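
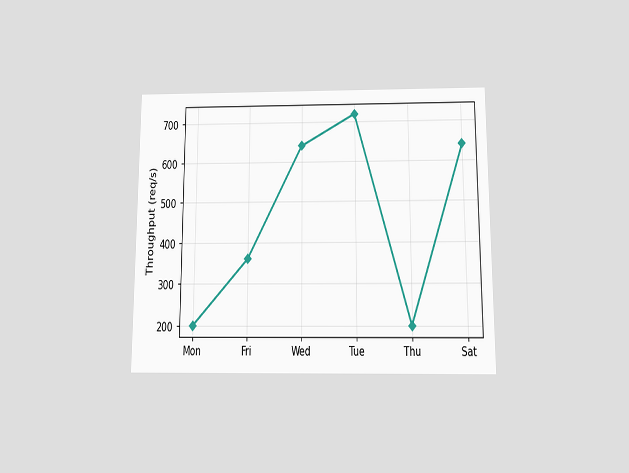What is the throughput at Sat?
The chart is viewed slightly from below. At Sat, the line is at 640req/s.

640req/s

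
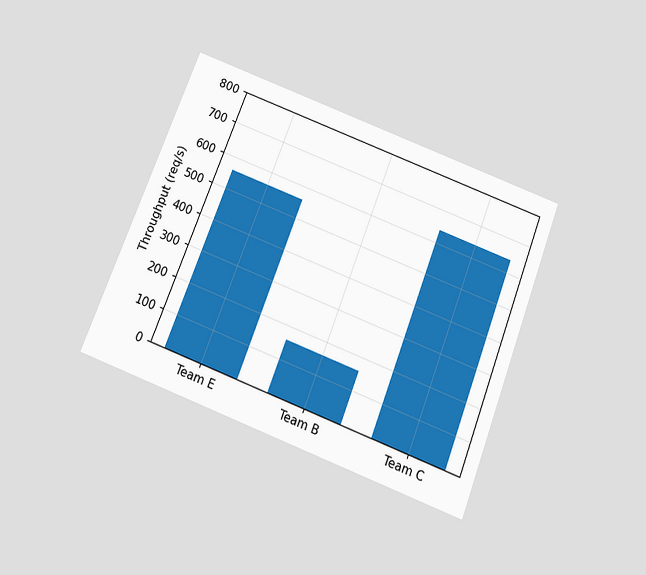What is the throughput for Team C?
The chart is tilted about 21° clockwise and viewed slightly from below. Reading along the chart's y-axis, the Team C bar reaches 640req/s.

640req/s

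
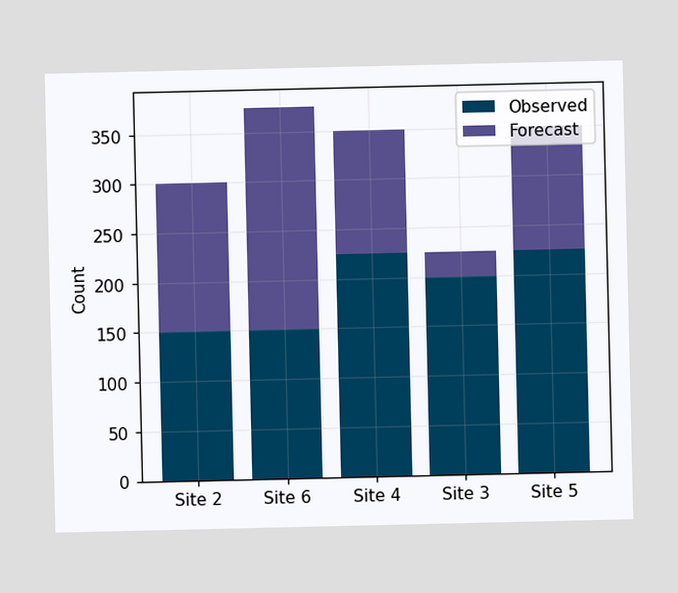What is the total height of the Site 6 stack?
375

The Site 6 stack's top reaches 375 on the y-axis.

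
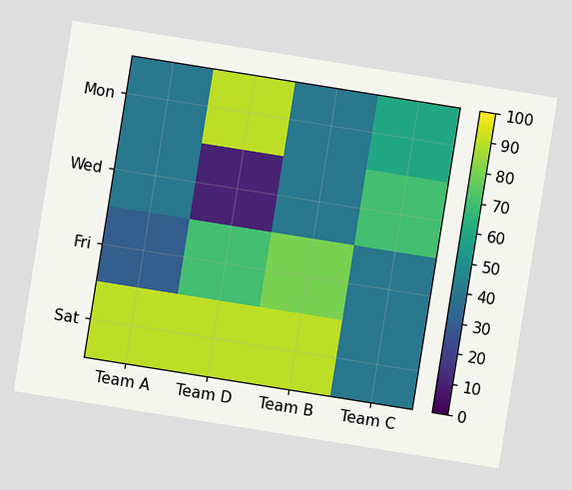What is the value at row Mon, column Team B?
40

The chart is tilted about 9° clockwise. Matching cell (Mon, Team B) against the colorbar gives 40.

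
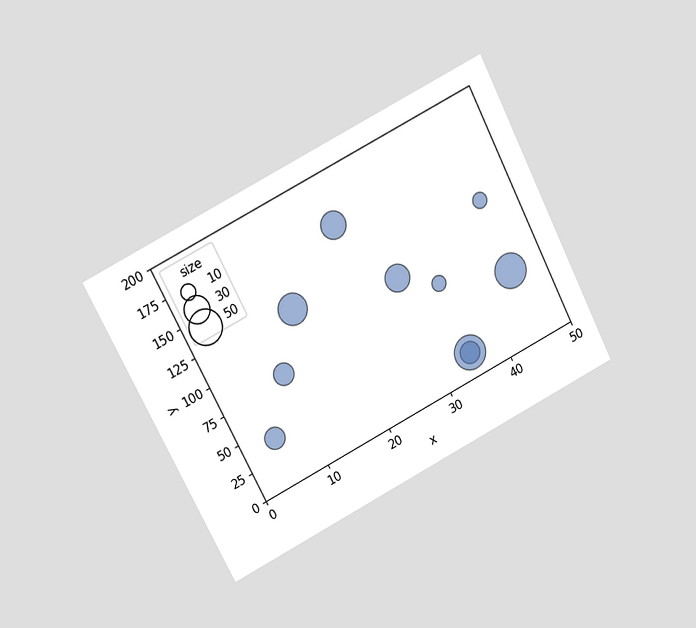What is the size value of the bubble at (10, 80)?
The chart is tilted about 27° counter-clockwise and viewed at a slight angle. Matching the bubble at (10, 80) against the size legend gives 20.

20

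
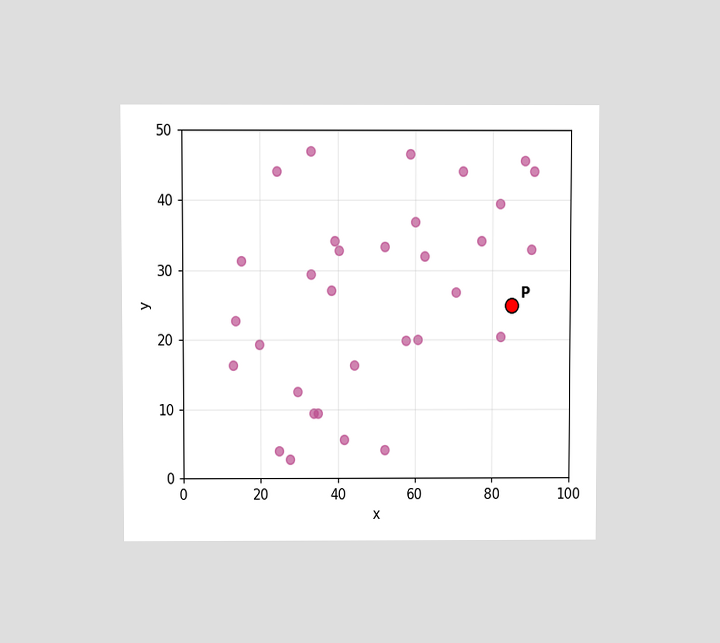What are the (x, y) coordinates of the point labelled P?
(85, 25)

The chart is viewed slightly from above. Following the gridlines from P to each axis, P sits at (85, 25).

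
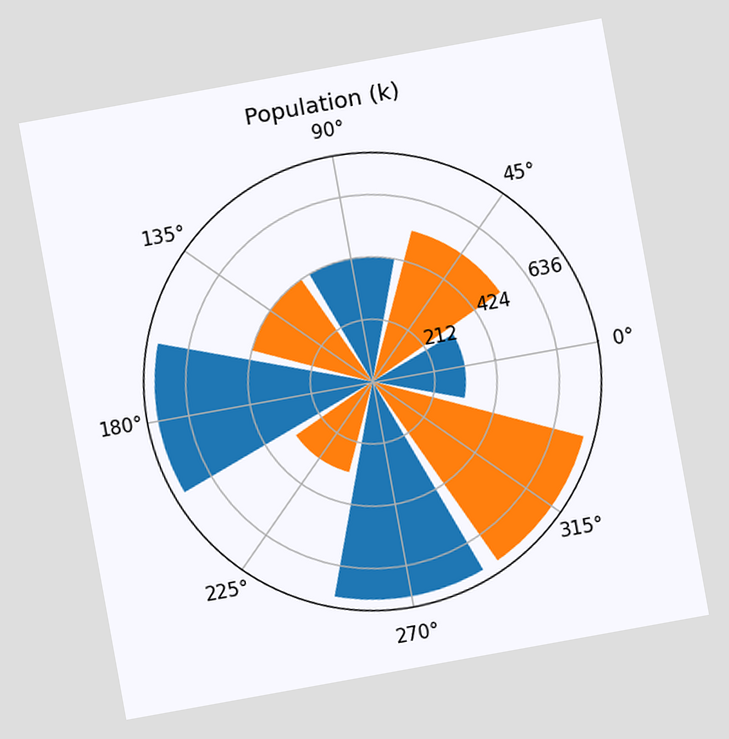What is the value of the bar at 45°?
The chart is tilted about 10° counter-clockwise. The bar at 45° reaches 530k on the radial axis.

530k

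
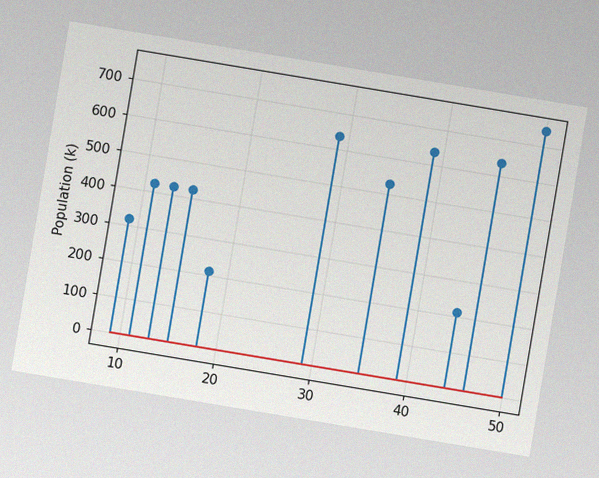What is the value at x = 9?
The chart is tilted about 9° clockwise, with some photo noise. The stem at x=9 reaches 318k.

318k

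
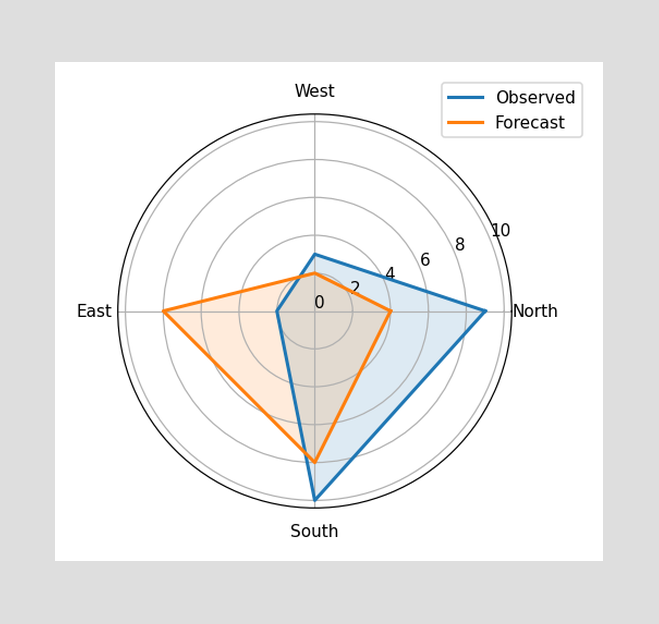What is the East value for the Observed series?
On the East axis, Observed reaches 2.

2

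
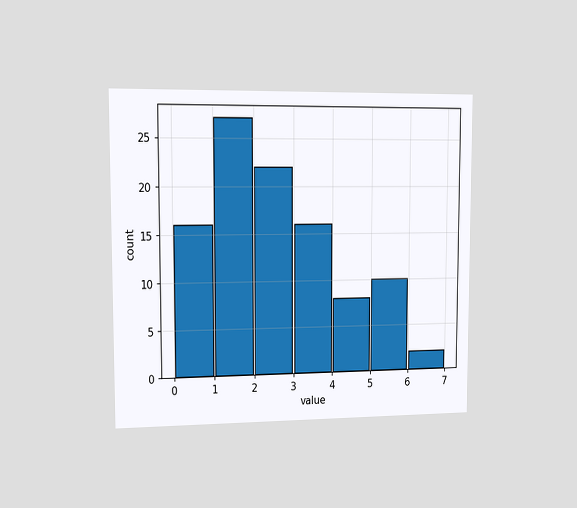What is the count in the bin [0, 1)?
16

The chart is viewed slightly from the left. The [0, 1) bin has height 16.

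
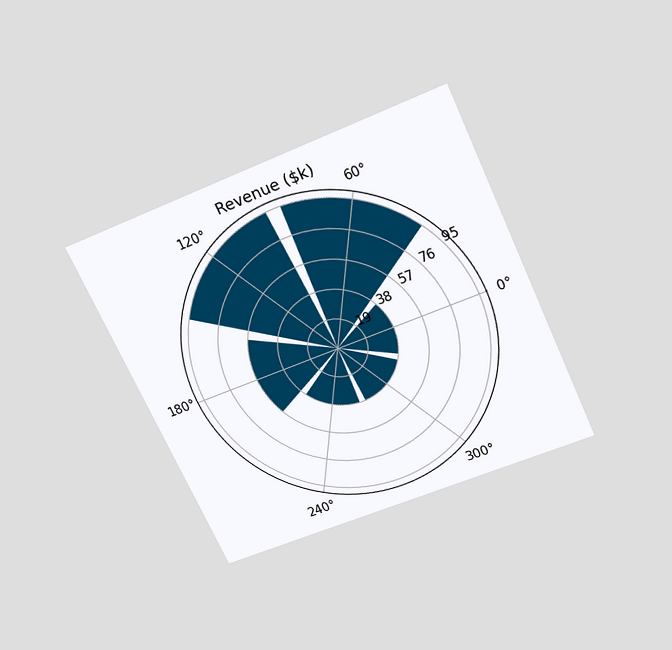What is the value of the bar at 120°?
The chart is tilted about 25° counter-clockwise and viewed slightly from above. The bar at 120° reaches $95k on the radial axis.

$95k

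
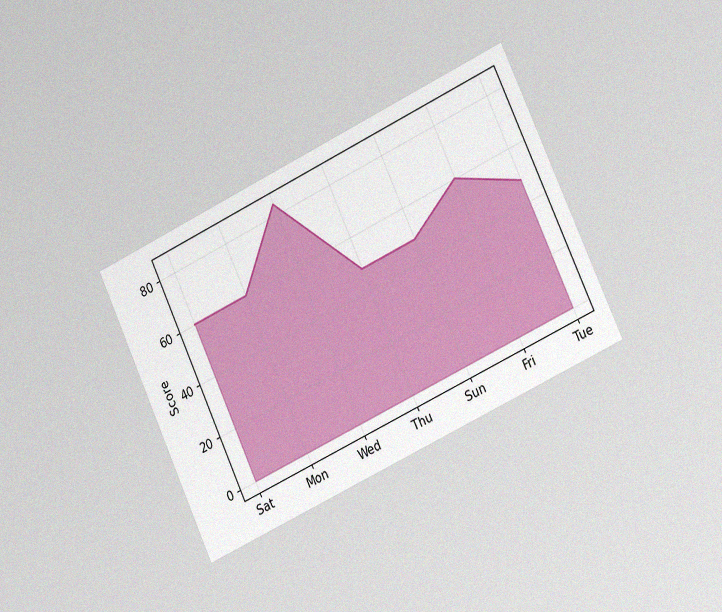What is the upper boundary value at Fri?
The chart is tilted about 25° counter-clockwise and viewed slightly from the right, with some photo noise. At Fri the upper boundary is at 60.

60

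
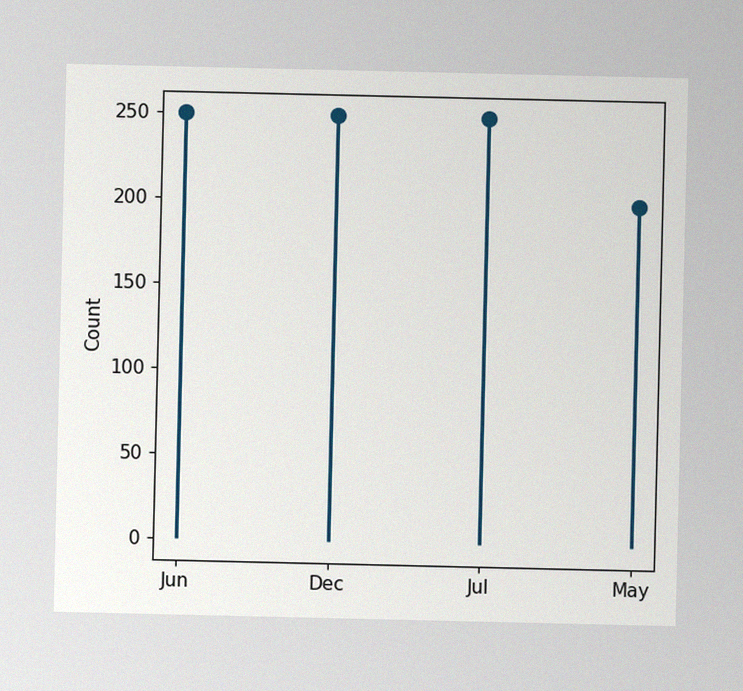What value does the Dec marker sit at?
The image has some photo noise and uneven lighting. The Dec marker sits at 250.

250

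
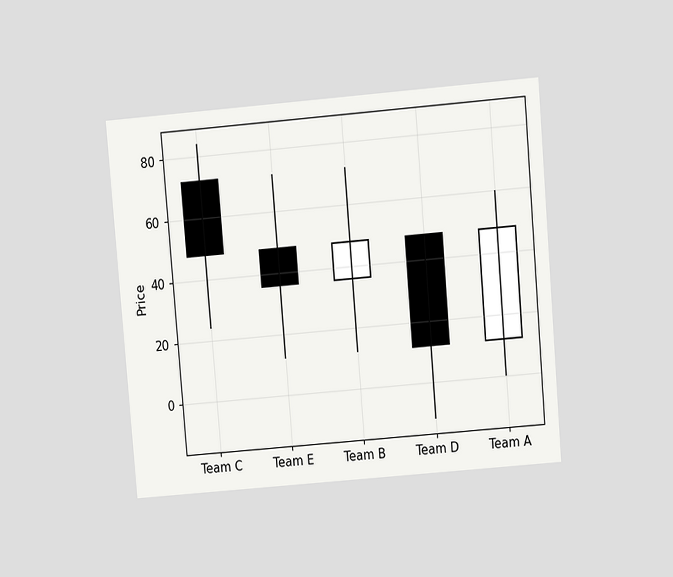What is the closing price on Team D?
12

The chart is tilted about 5° counter-clockwise and viewed slightly from above. The Team D candle closes at 12.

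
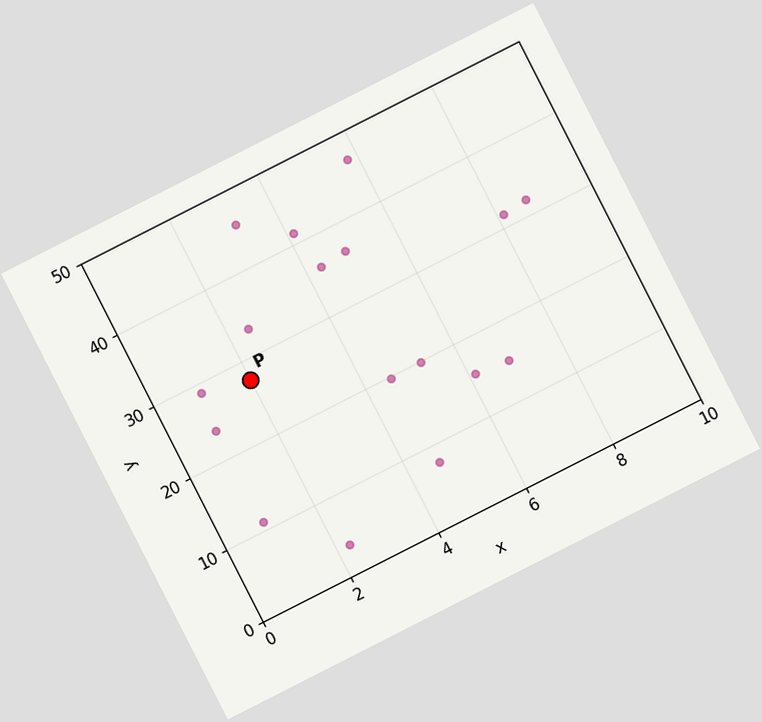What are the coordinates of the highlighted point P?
The chart is tilted about 27° counter-clockwise. Following the gridlines from P to each axis, P sits at (2, 27.5).

(2, 27.5)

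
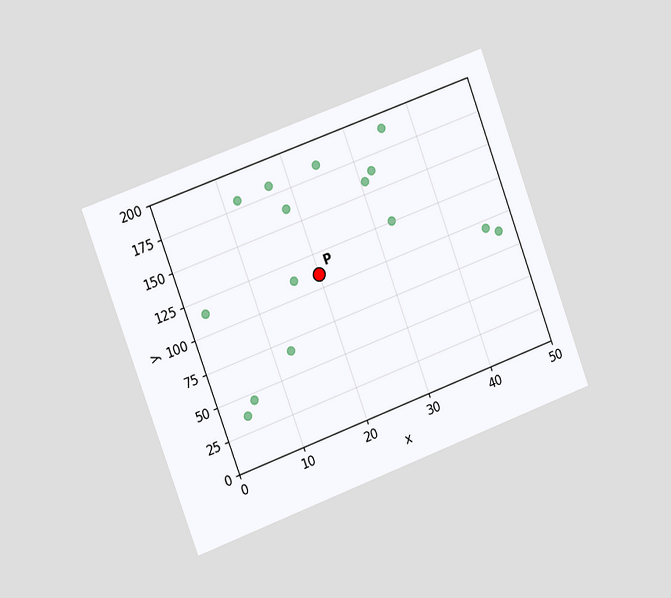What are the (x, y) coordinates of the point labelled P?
(20, 110)

The chart is tilted about 20° counter-clockwise and viewed slightly from the left. Following the gridlines from P to each axis, P sits at (20, 110).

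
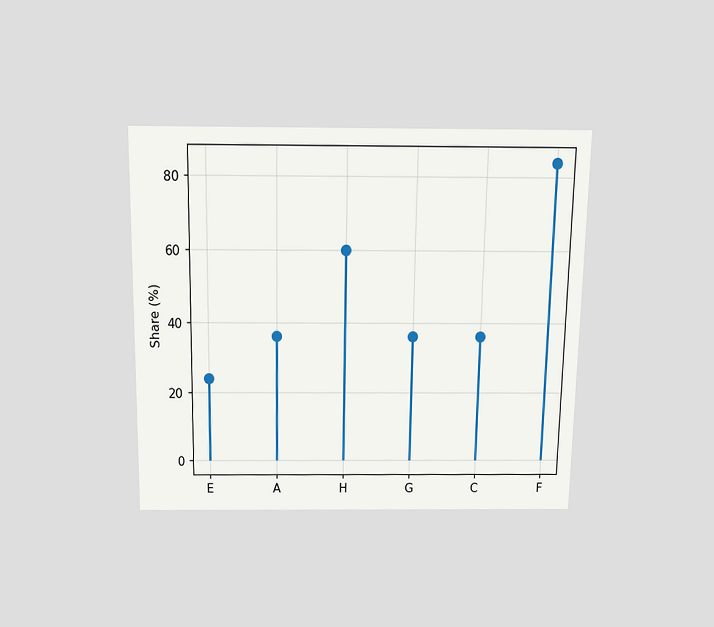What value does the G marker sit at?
The chart is viewed slightly from above. The G marker sits at 36%.

36%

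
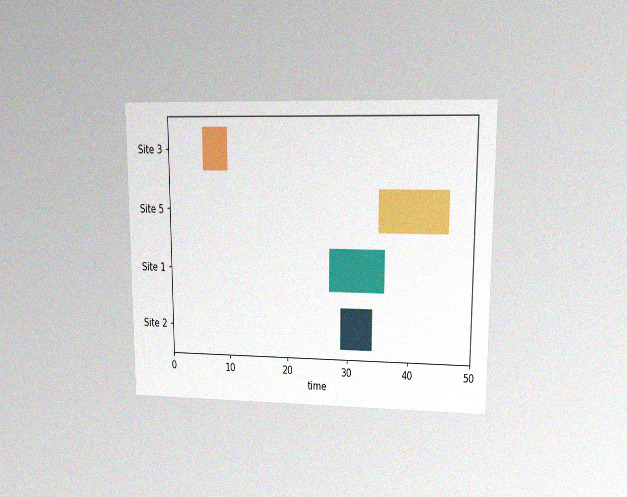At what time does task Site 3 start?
The chart is viewed at a slight angle, with some photo noise. The Site 3 bar begins at t=6.

6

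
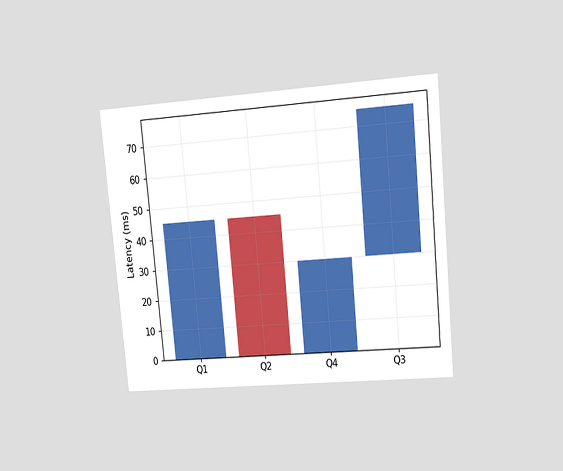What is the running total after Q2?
0ms

The chart is tilted about 5° counter-clockwise and viewed at a slight angle. After Q2 the running total reaches 0ms.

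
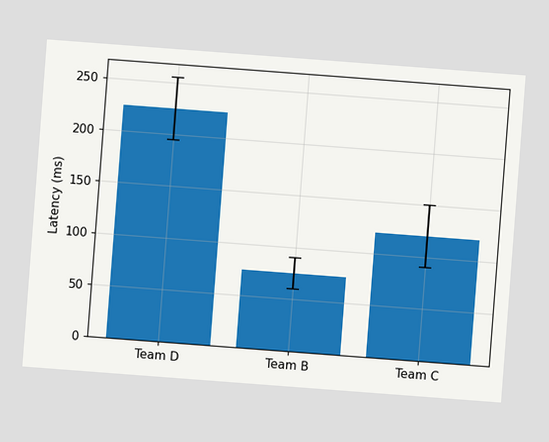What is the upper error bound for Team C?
The chart is tilted about 4° clockwise. The Team C bar's upper whisker reaches 150ms.

150ms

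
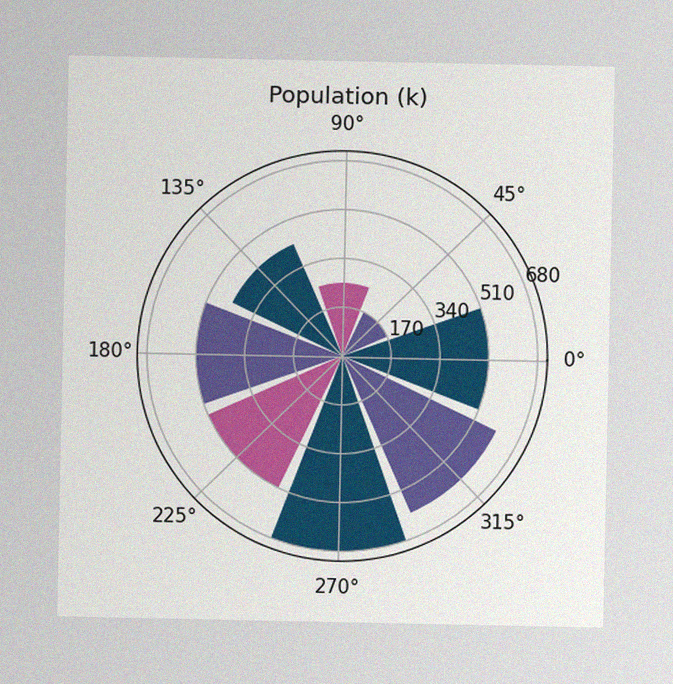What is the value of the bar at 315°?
The image has some photo noise and uneven lighting. The bar at 315° reaches 595k on the radial axis.

595k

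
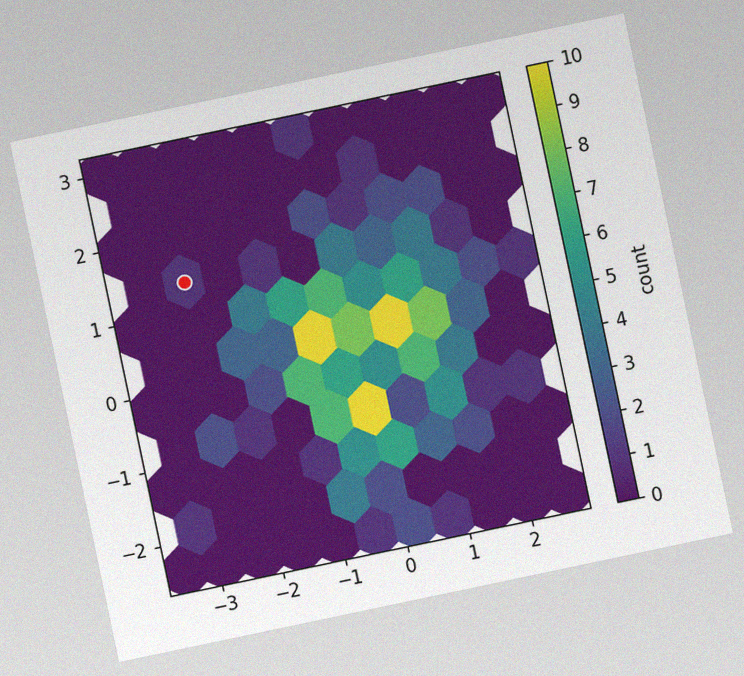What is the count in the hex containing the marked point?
The chart is tilted about 12° counter-clockwise, with some photo noise. The marked hex reads 1 on the colorbar.

1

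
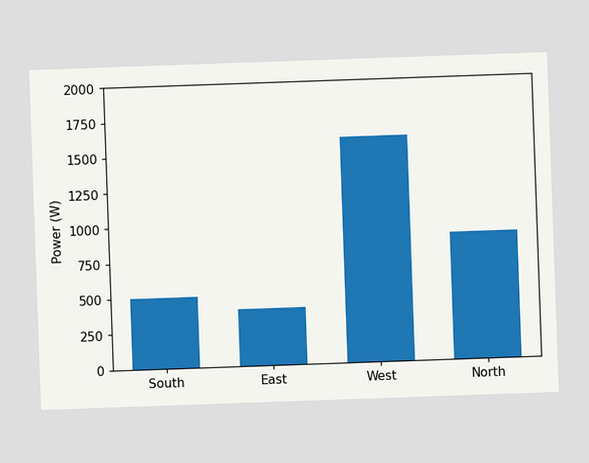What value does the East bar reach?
The chart is tilted about 2° counter-clockwise. Reading along the chart's y-axis, the East bar reaches 400W.

400W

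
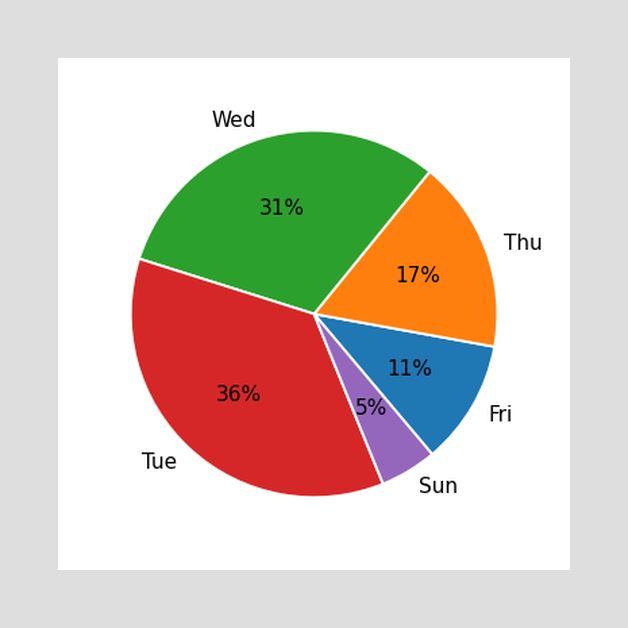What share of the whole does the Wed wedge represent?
31%

The Wed slice takes up 31% of the pie.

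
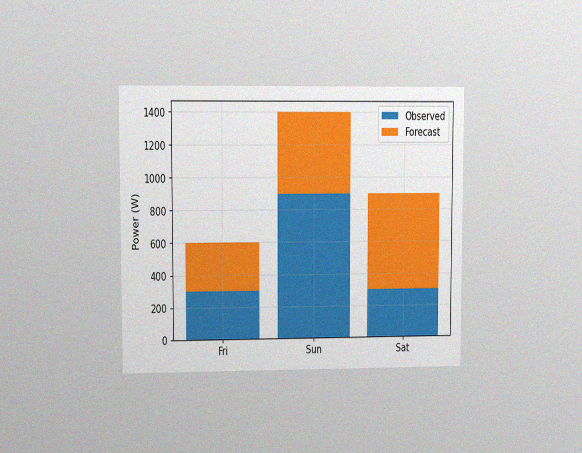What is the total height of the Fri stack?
600W

The chart is viewed at a slight angle, with some photo noise. The Fri stack's top reaches 600W on the y-axis.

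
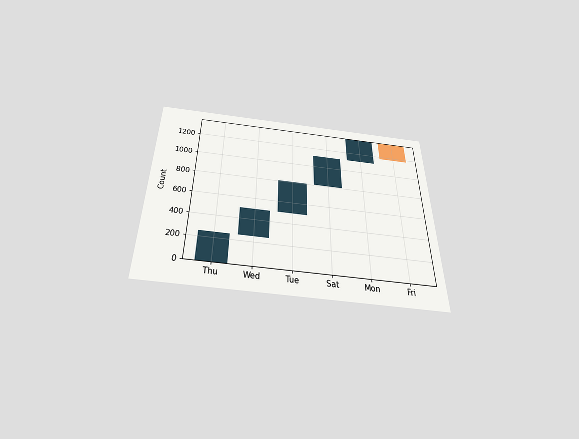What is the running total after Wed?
496

The chart is viewed slightly from below. After Wed the running total reaches 496.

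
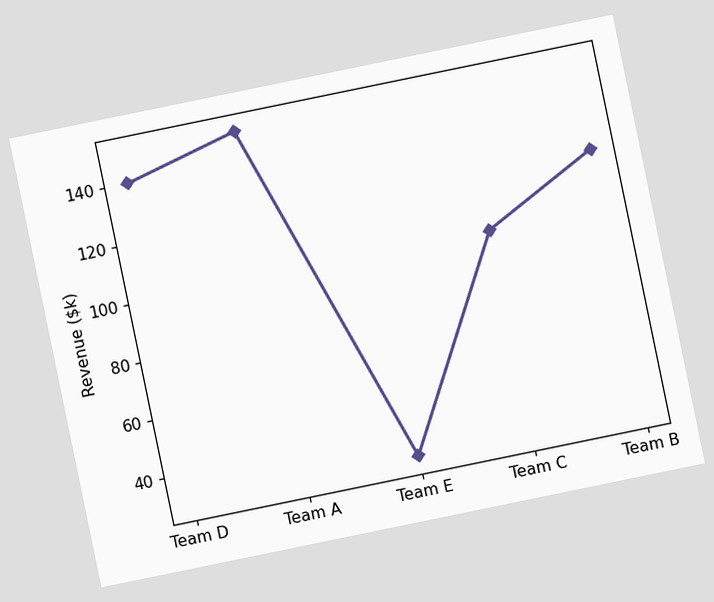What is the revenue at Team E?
The chart is tilted about 12° counter-clockwise. At Team E, the line is at $30k.

$30k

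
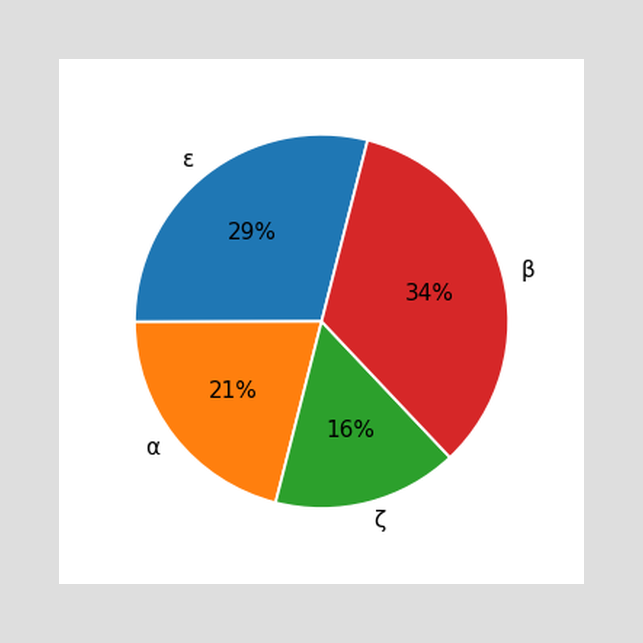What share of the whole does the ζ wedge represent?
16%

The ζ slice takes up 16% of the pie.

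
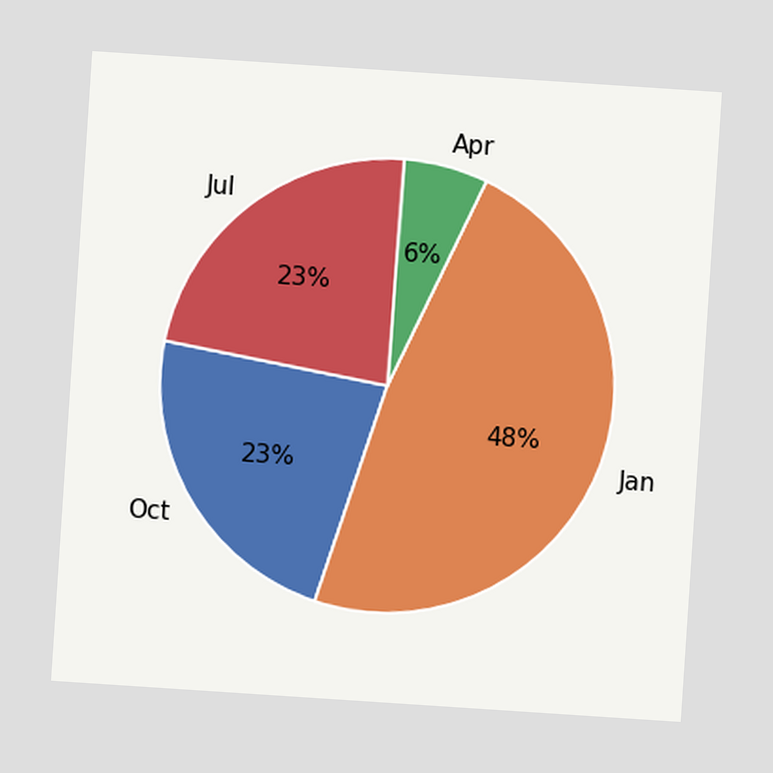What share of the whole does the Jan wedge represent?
48%

The chart is tilted about 4° clockwise. The Jan slice takes up 48% of the pie.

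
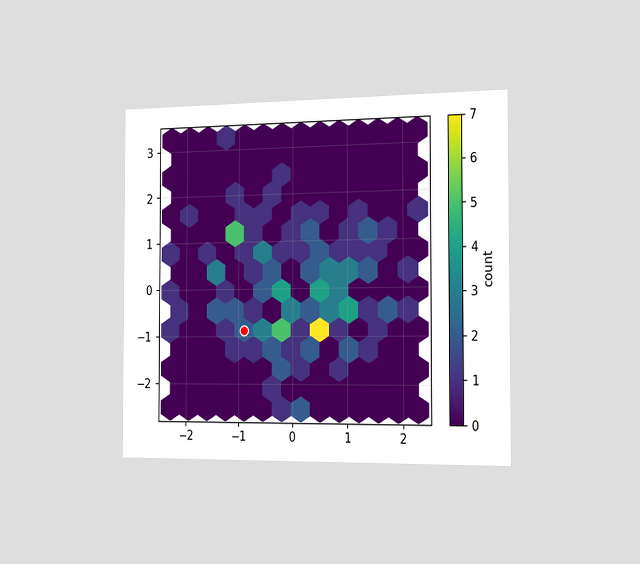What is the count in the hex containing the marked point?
The chart is viewed slightly from the right. The marked hex reads 2 on the colorbar.

2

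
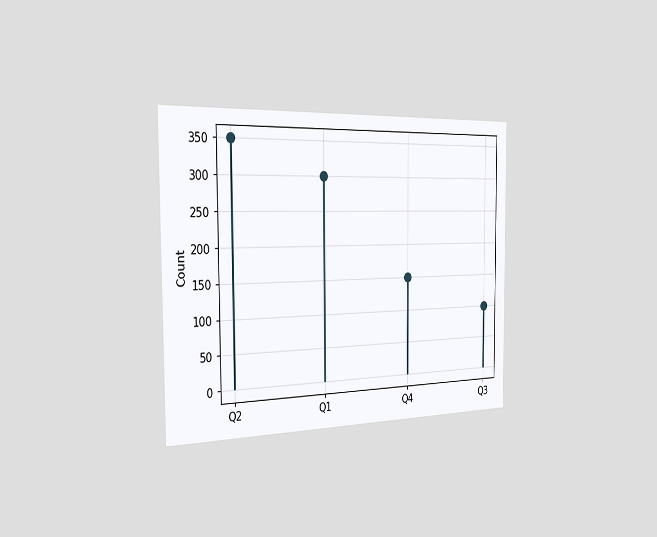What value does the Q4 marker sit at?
The chart is viewed slightly from the left. The Q4 marker sits at 150.

150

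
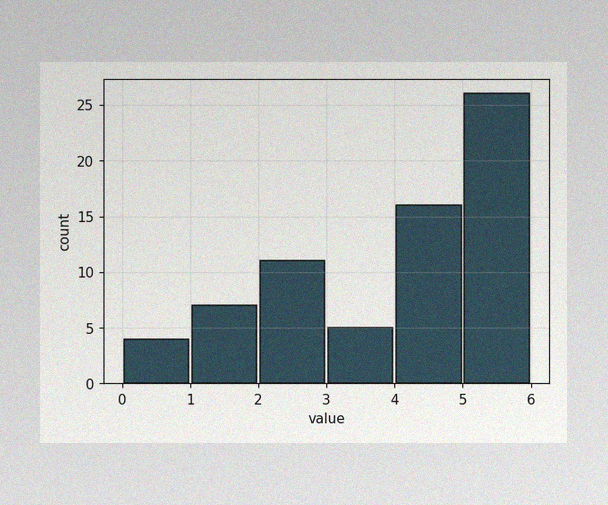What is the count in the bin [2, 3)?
11

The image has some photo noise and uneven lighting. The [2, 3) bin has height 11.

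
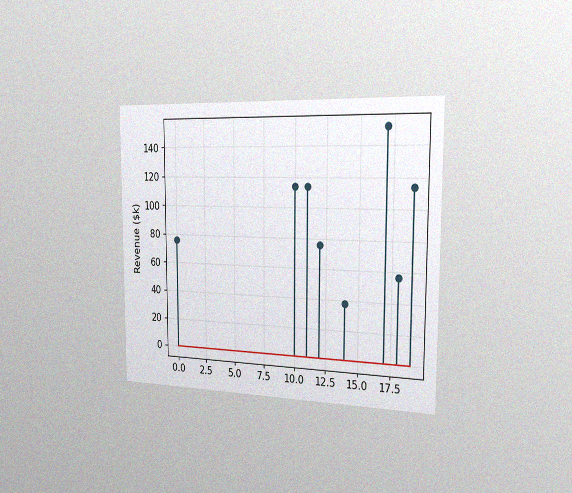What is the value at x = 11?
The chart is viewed slightly from the right, with some photo noise. The stem at x=11 reaches $114k.

$114k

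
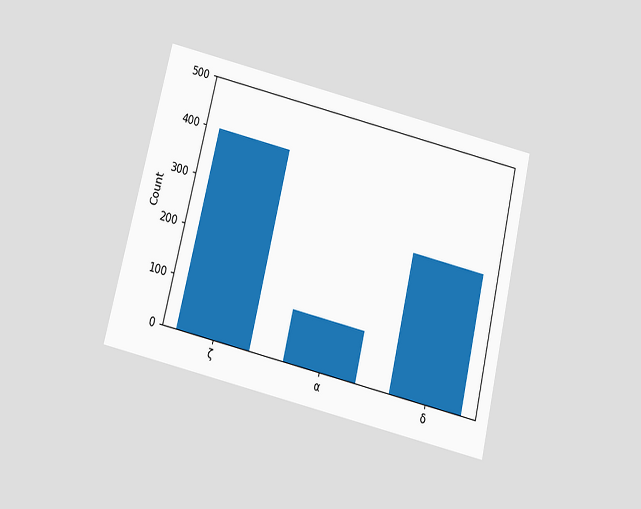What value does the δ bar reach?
275

The chart is tilted about 13° clockwise and viewed slightly from below. Reading along the chart's y-axis, the δ bar reaches 275.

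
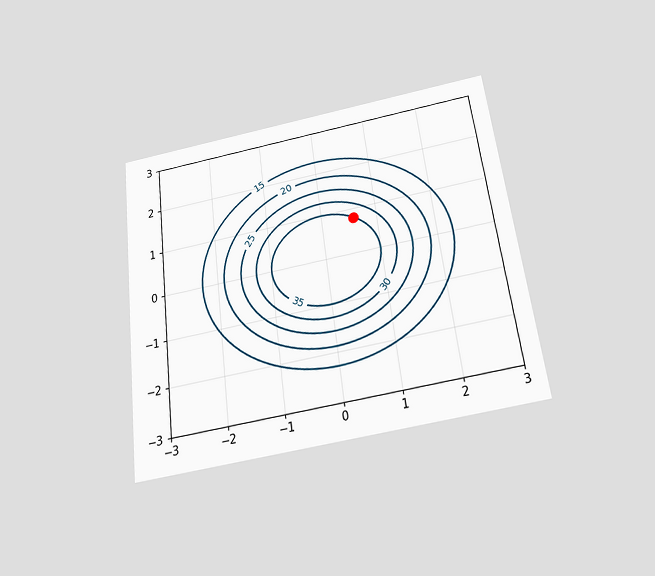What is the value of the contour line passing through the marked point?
The chart is tilted about 7° counter-clockwise and viewed slightly from below. The marked point sits on the contour labelled 35.

35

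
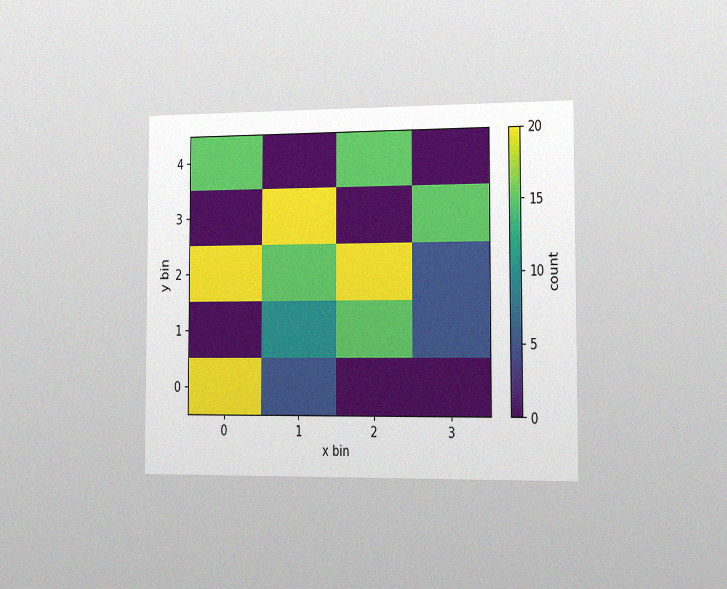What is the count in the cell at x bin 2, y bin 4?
The chart is viewed slightly from the right, with some photo noise. Matching the cell (2, 4) against the colorbar gives 15.

15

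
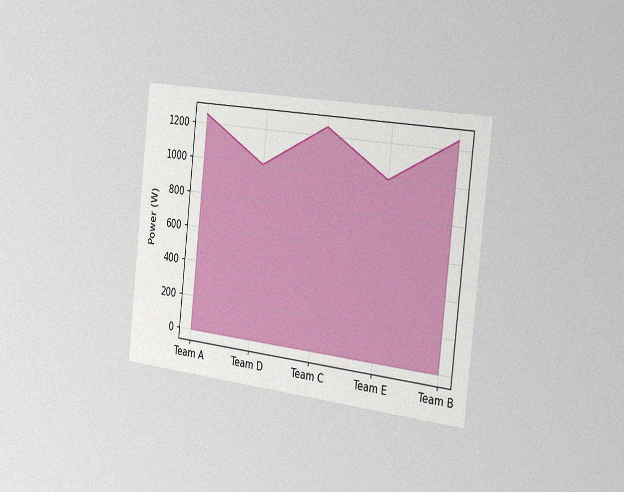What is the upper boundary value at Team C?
1250W

The chart is tilted about 6° clockwise and viewed slightly from the right, with some photo noise. At Team C the upper boundary is at 1250W.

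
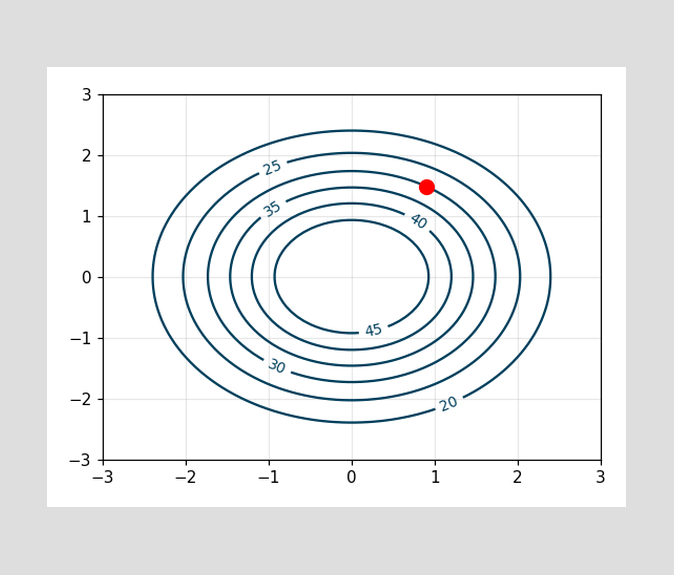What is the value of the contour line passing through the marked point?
The marked point sits on the contour labelled 30.

30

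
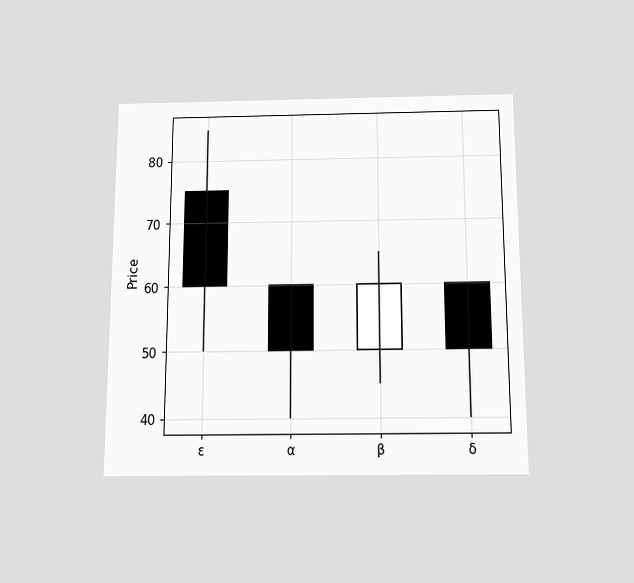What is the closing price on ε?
60

The chart is viewed slightly from below. The ε candle closes at 60.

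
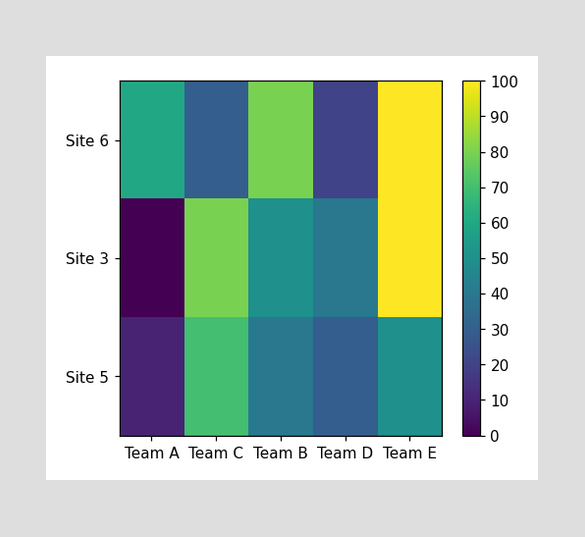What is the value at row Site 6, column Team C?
30

Matching cell (Site 6, Team C) against the colorbar gives 30.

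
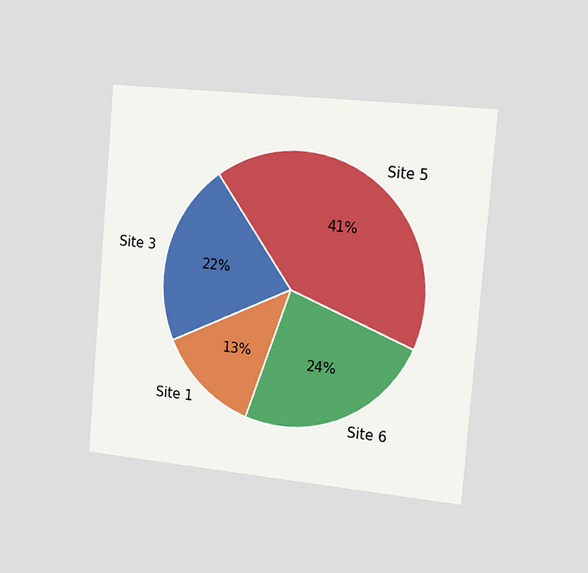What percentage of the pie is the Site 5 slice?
The chart is tilted about 5° clockwise and viewed slightly from the right. The Site 5 slice takes up 41% of the pie.

41%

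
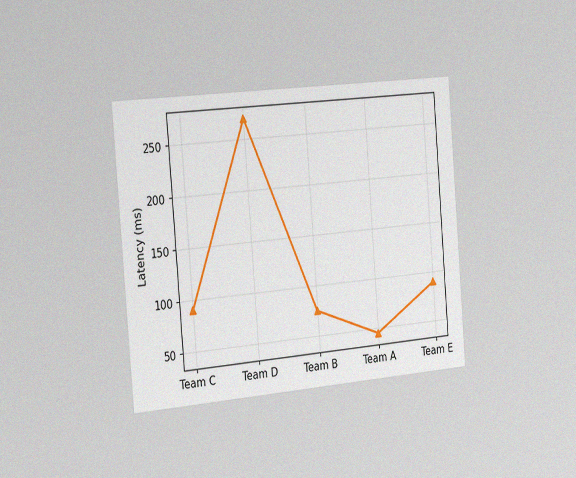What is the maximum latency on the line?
270ms

The chart is tilted about 5° counter-clockwise and viewed slightly from the left, with some photo noise. The highest point is at Team D, and reading across to the y-axis gives 270ms.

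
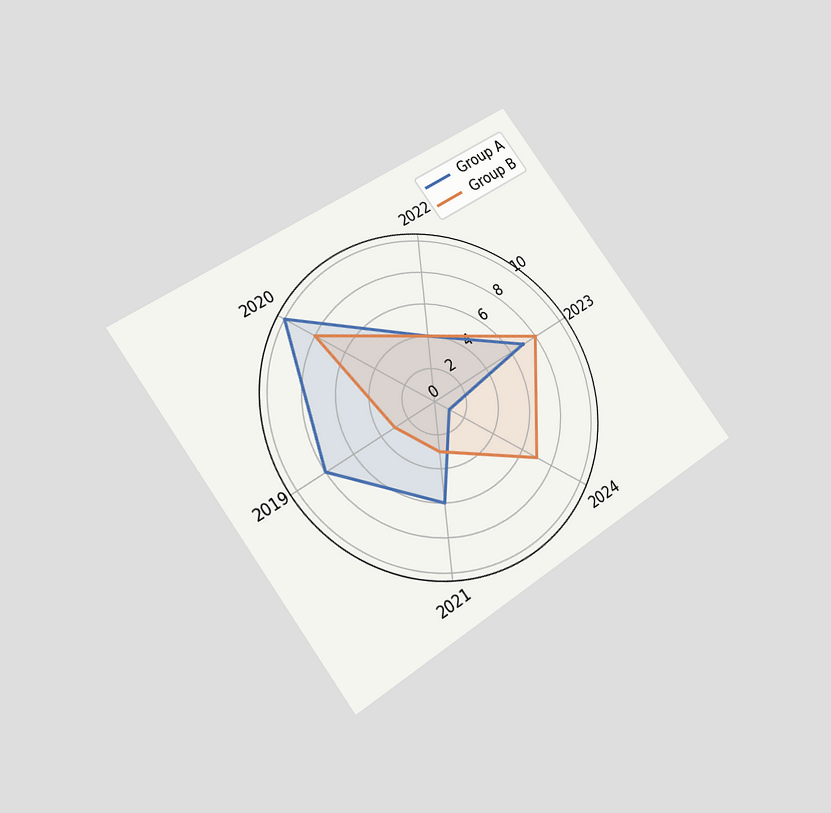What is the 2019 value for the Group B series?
3

The chart is tilted about 36° counter-clockwise and viewed at a slight angle. On the 2019 axis, Group B reaches 3.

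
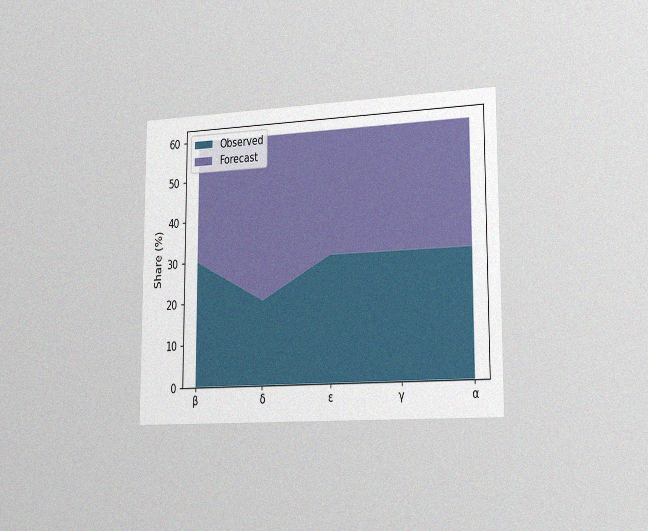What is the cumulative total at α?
The chart is viewed slightly from the right, with some photo noise. The stacked total at α reaches 60%.

60%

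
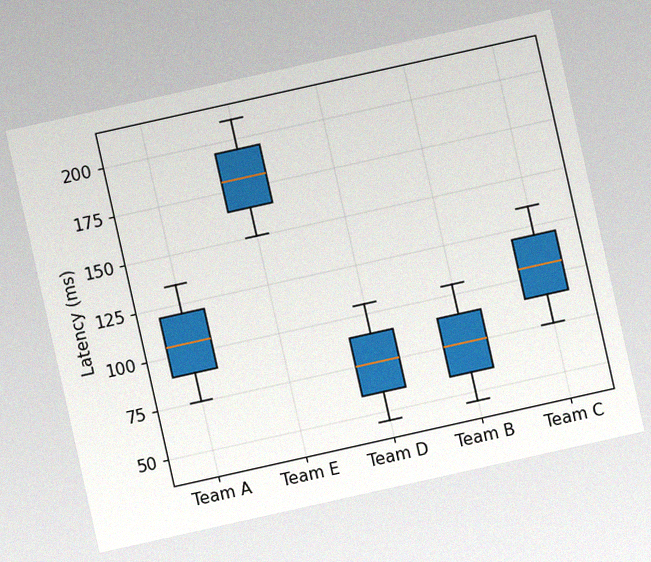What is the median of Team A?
105ms

The chart is tilted about 13° counter-clockwise, with some photo noise. The median line in the Team A box sits at 105ms.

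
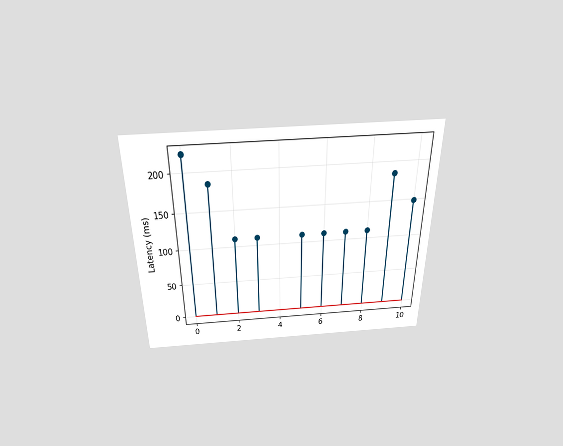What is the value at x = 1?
The chart is viewed slightly from above. The stem at x=1 reaches 185ms.

185ms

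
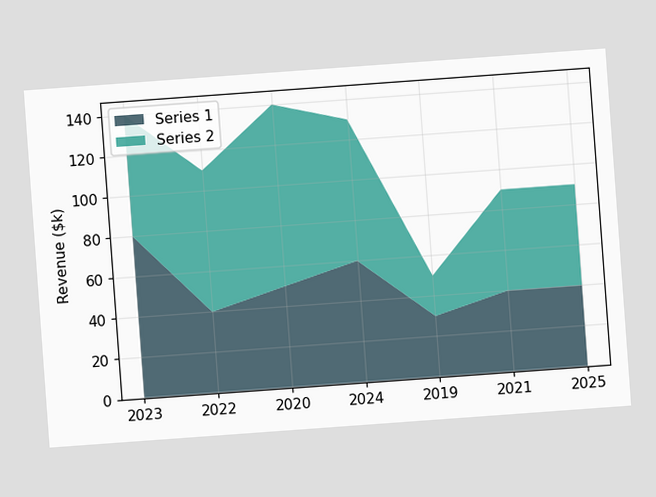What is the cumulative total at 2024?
$130k

The chart is tilted about 4° counter-clockwise. The stacked total at 2024 reaches $130k.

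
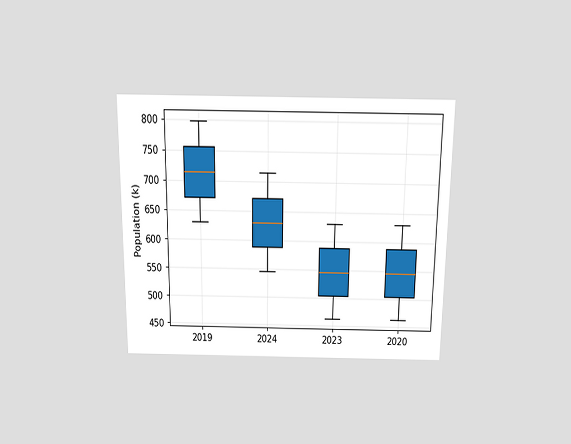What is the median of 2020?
The chart is viewed slightly from above. The median line in the 2020 box sits at 546k.

546k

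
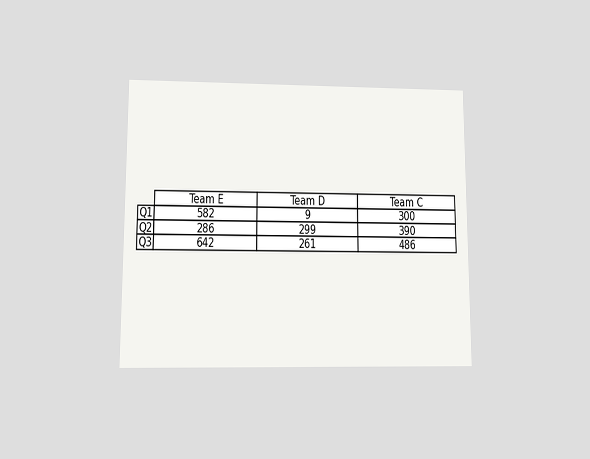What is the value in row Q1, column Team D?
The chart is viewed at a slight angle. The (Q1, Team D) cell reads 9.

9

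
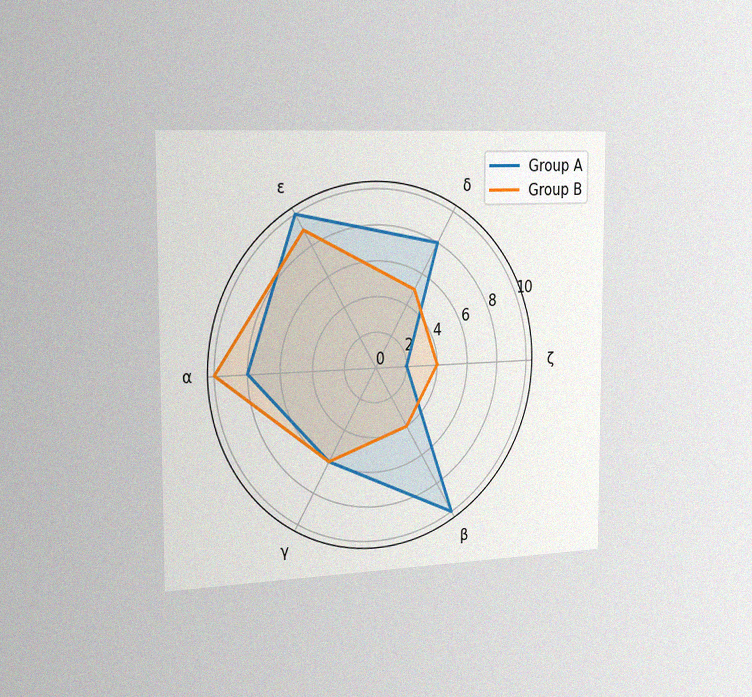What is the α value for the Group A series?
8

The chart is viewed slightly from the left, with some photo noise. On the α axis, Group A reaches 8.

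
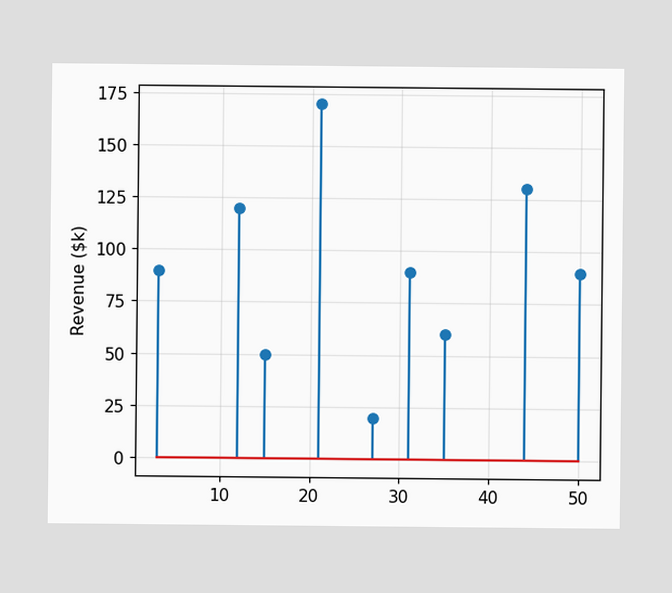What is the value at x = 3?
$90k

The stem at x=3 reaches $90k.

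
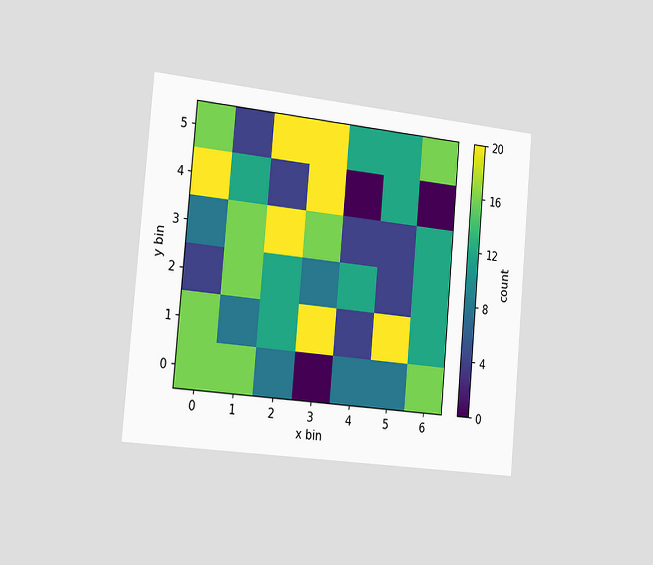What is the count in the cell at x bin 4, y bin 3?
The chart is tilted about 5° clockwise and viewed slightly from the left. Matching the cell (4, 3) against the colorbar gives 4.

4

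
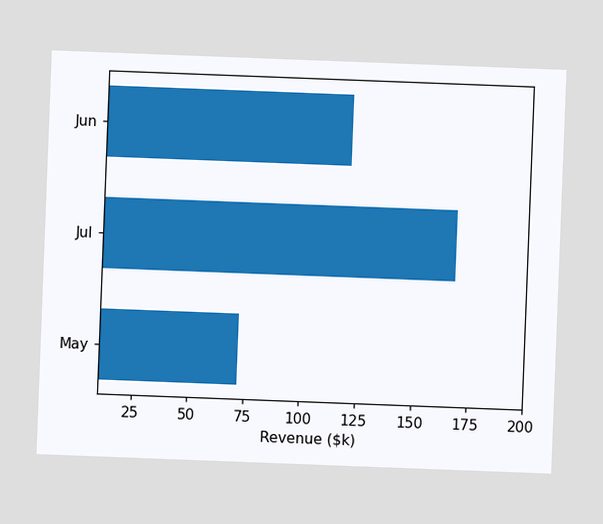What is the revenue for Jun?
The chart is tilted about 2° clockwise. Reading along the chart's x-axis, the Jun bar reaches $120k.

$120k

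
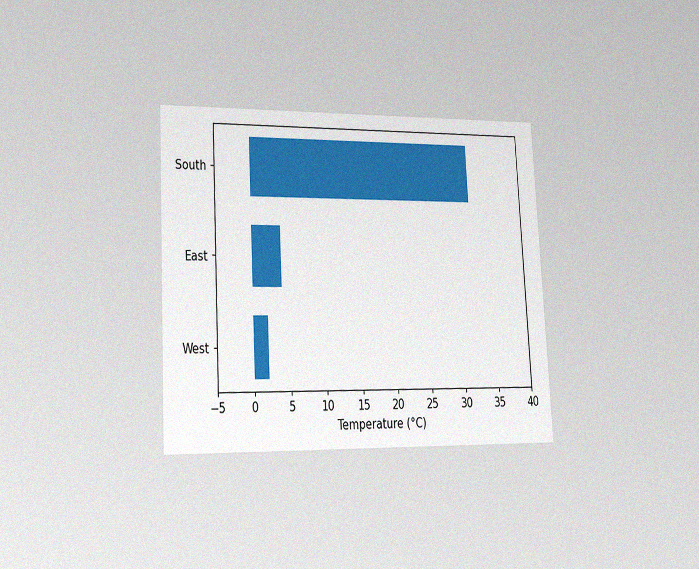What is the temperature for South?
The chart is tilted about 3° counter-clockwise and viewed slightly from the left, with some photo noise. Reading along the chart's x-axis, the South bar reaches 32°C.

32°C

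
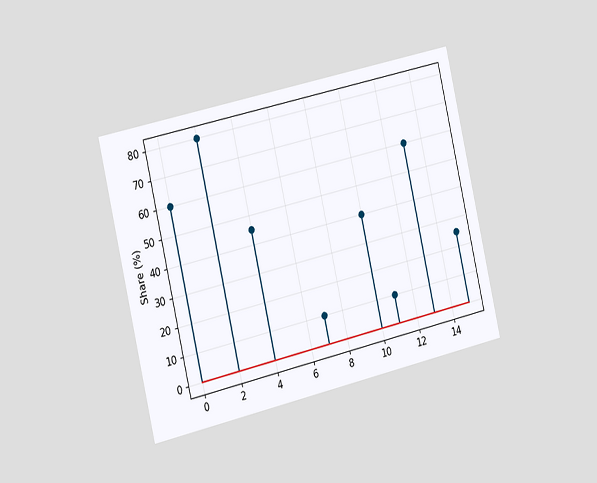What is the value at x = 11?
The chart is tilted about 13° counter-clockwise and viewed slightly from the left. The stem at x=11 reaches 10%.

10%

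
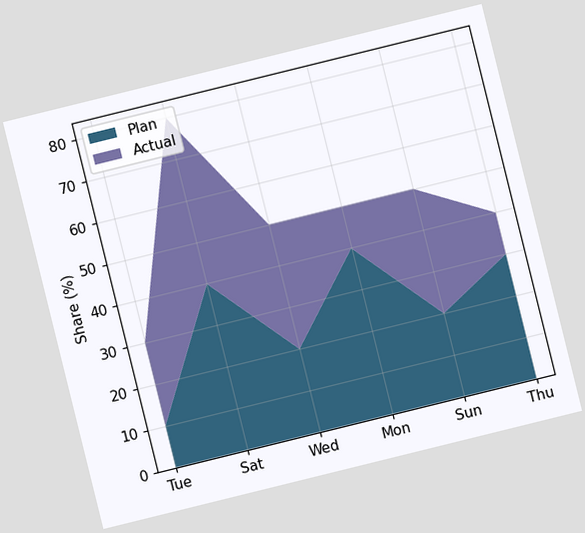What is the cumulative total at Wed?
50%

The chart is tilted about 14° counter-clockwise. The stacked total at Wed reaches 50%.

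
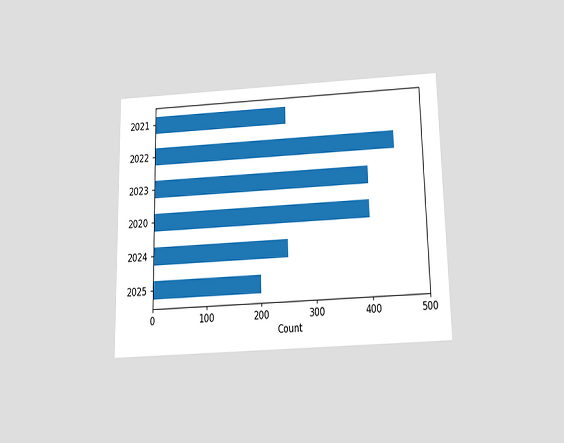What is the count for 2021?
250

The chart is viewed slightly from below. Reading along the chart's x-axis, the 2021 bar reaches 250.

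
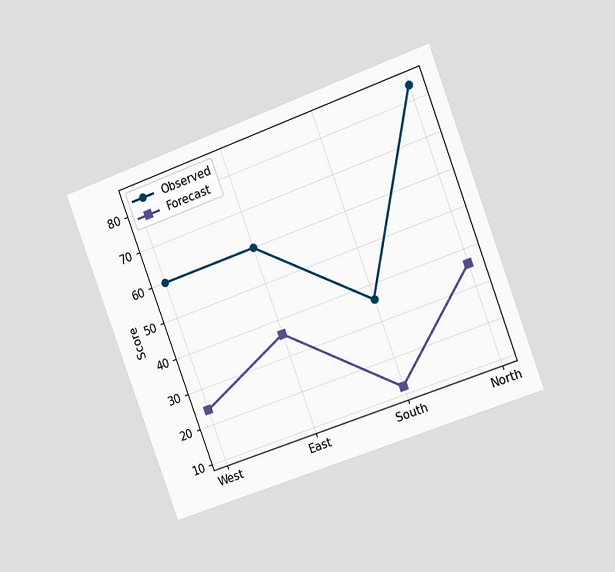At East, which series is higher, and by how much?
Observed, by 24

The chart is tilted about 20° counter-clockwise and viewed slightly from the right. At East, Observed sits above the other line by 24.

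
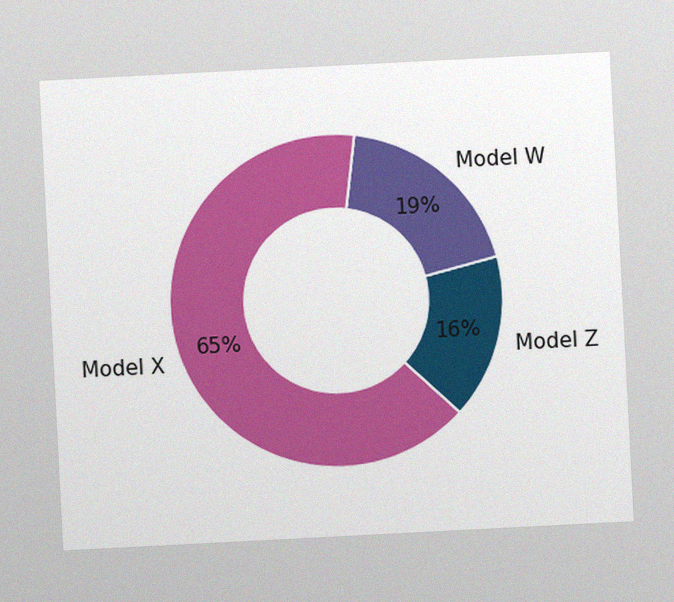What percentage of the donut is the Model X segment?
65%

The chart is tilted about 3° counter-clockwise, with some photo noise. The Model X segment takes up 65% of the ring.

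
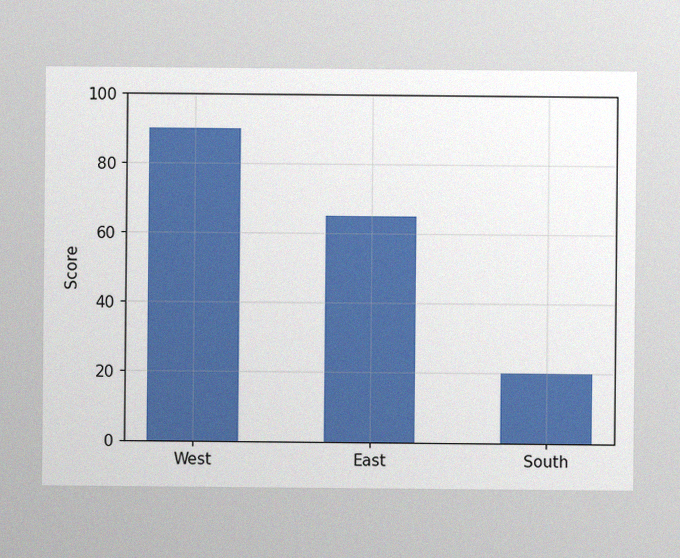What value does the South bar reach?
The image has some photo noise and uneven lighting. Reading along the chart's y-axis, the South bar reaches 20.

20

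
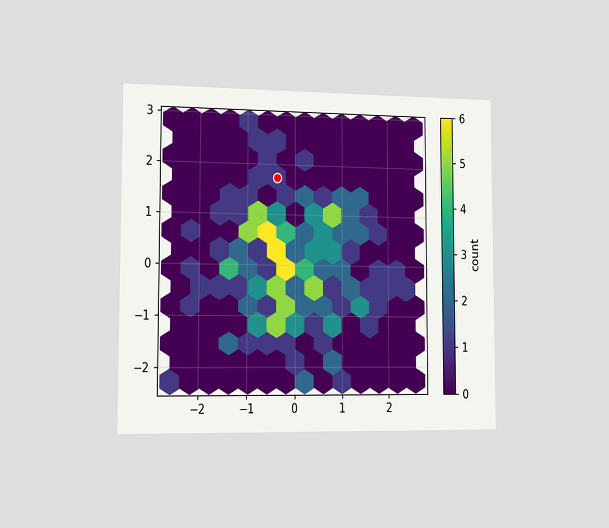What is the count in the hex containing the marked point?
The chart is viewed slightly from the left. The marked hex reads 1 on the colorbar.

1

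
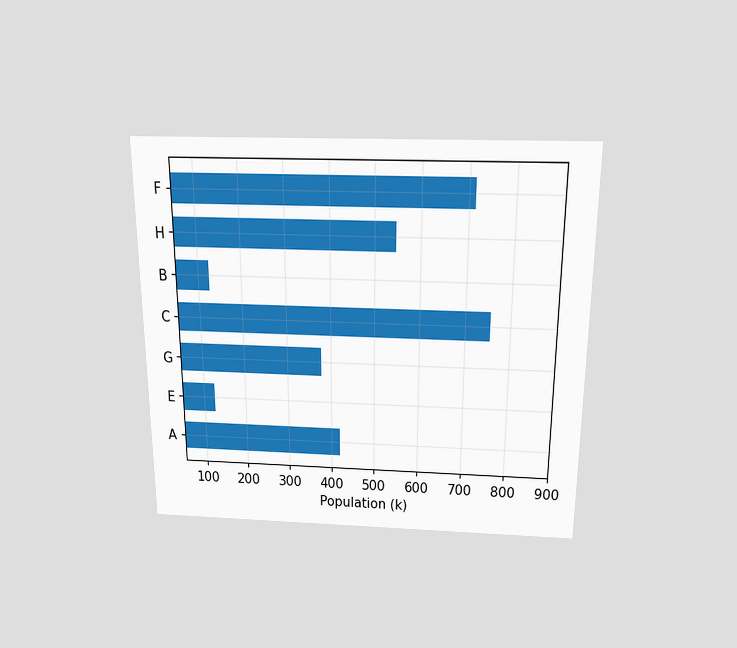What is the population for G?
The chart is viewed slightly from above. Reading along the chart's x-axis, the G bar reaches 378k.

378k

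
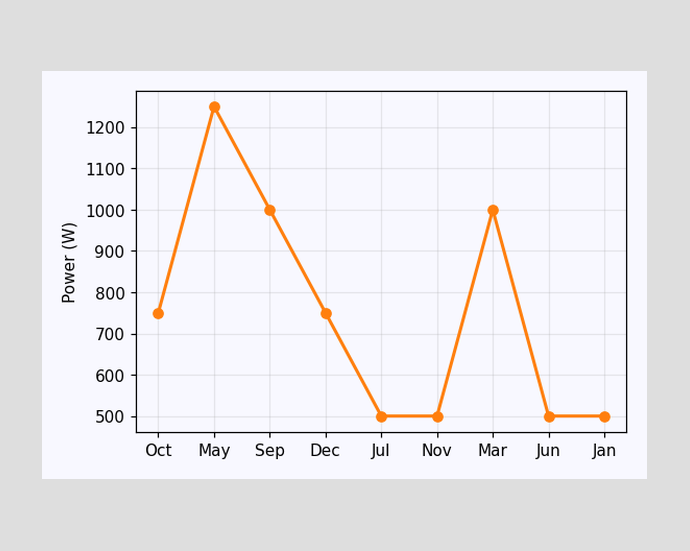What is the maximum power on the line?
The highest point is at May, and reading across to the y-axis gives 1250W.

1250W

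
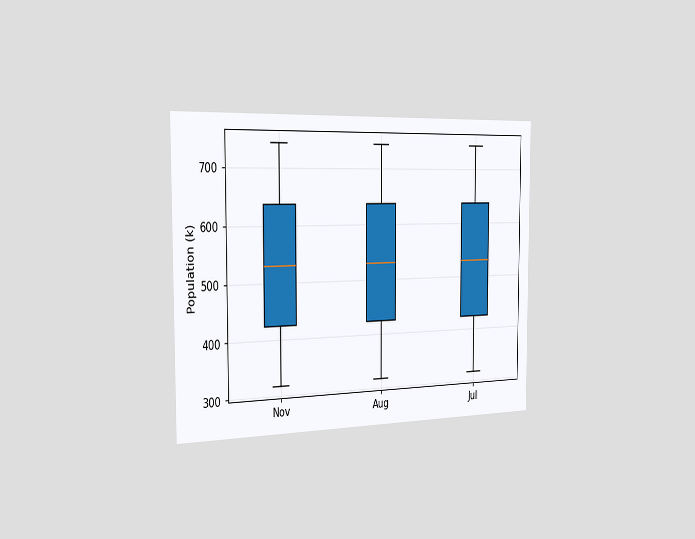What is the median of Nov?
530k

The chart is viewed slightly from the left. The median line in the Nov box sits at 530k.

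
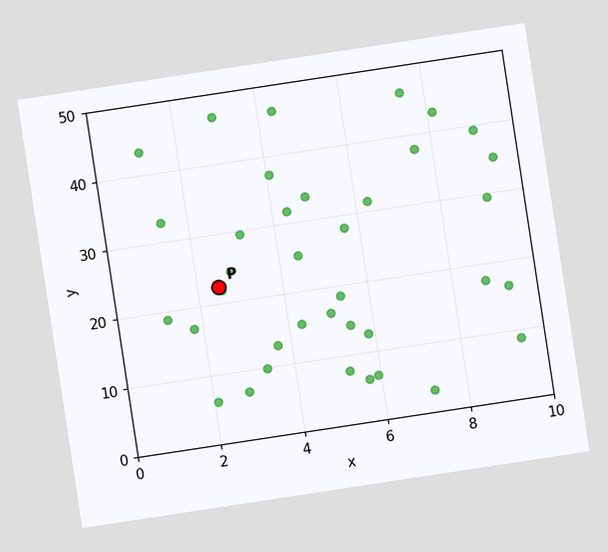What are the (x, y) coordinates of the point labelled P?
(2.5, 22.5)

The chart is tilted about 9° counter-clockwise. Following the gridlines from P to each axis, P sits at (2.5, 22.5).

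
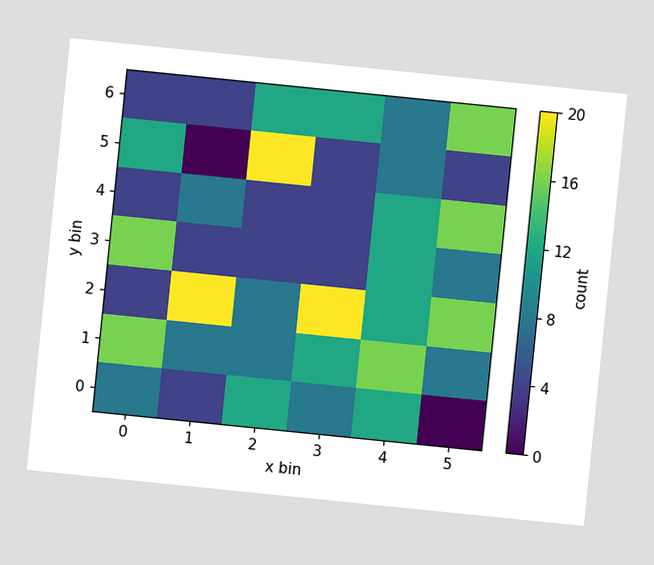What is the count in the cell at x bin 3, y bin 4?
4

The chart is tilted about 6° clockwise. Matching the cell (3, 4) against the colorbar gives 4.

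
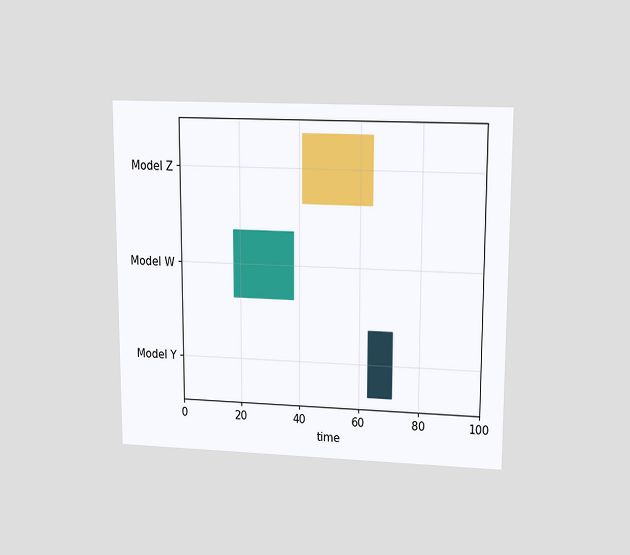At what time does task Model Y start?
The chart is viewed at a slight angle. The Model Y bar begins at t=63.

63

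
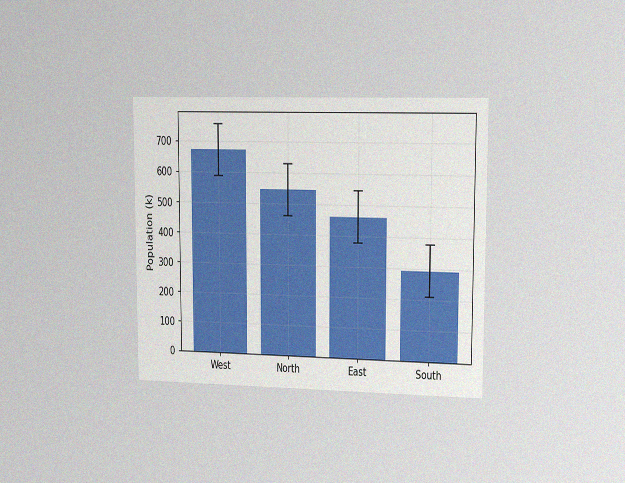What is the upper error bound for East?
The chart is viewed slightly from the right, with some photo noise. The East bar's upper whisker reaches 546k.

546k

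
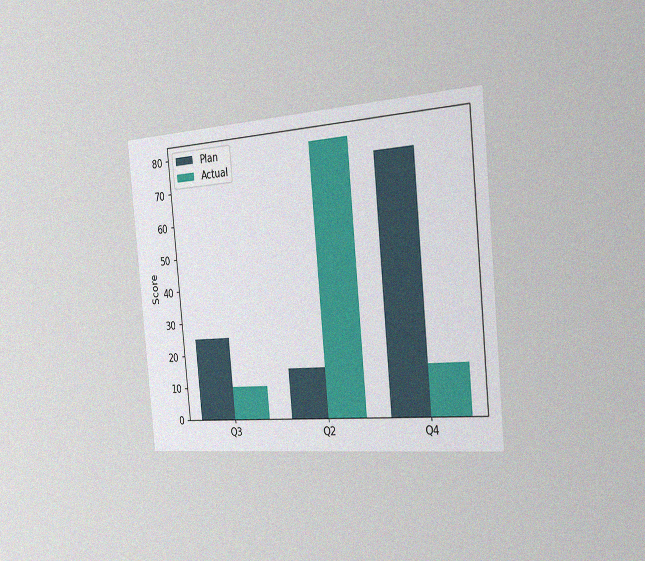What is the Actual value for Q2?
The chart is tilted about 5° counter-clockwise and viewed slightly from the right, with some photo noise. The Actual bar at Q2 reaches 80 on the y-axis.

80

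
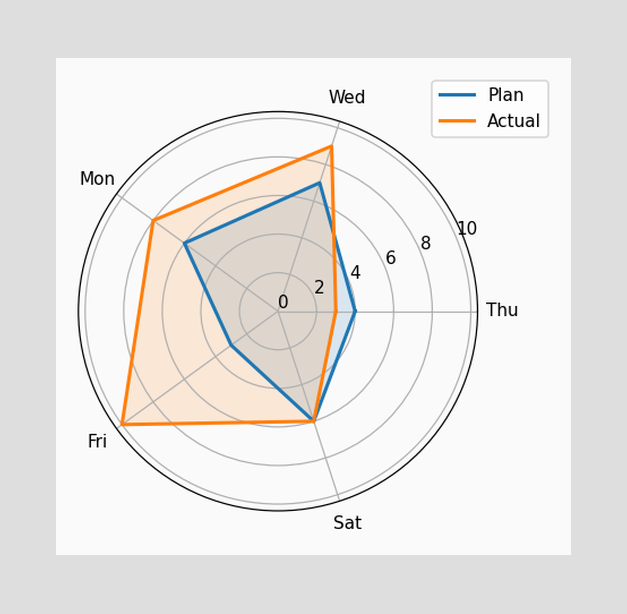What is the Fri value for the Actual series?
On the Fri axis, Actual reaches 10.

10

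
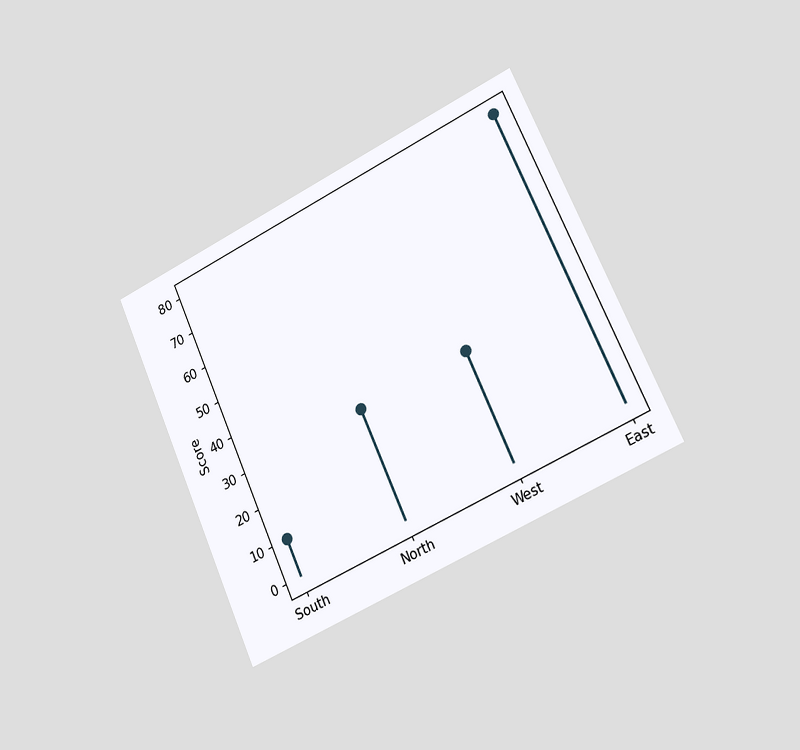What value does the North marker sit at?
30

The chart is tilted about 24° counter-clockwise and viewed slightly from the right. The North marker sits at 30.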